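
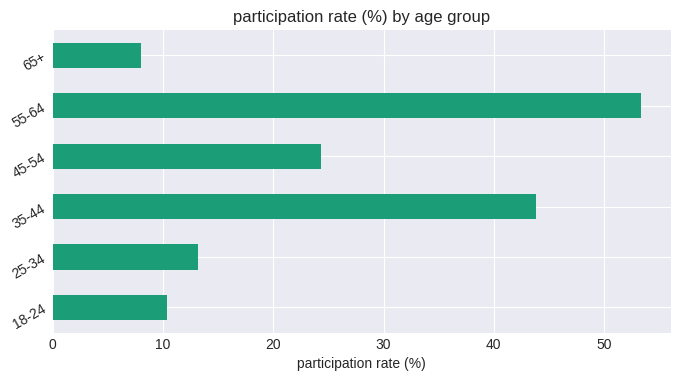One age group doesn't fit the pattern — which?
55-64

55-64 ≈ 55; the rest sit between ≈ 10 and ≈ 45.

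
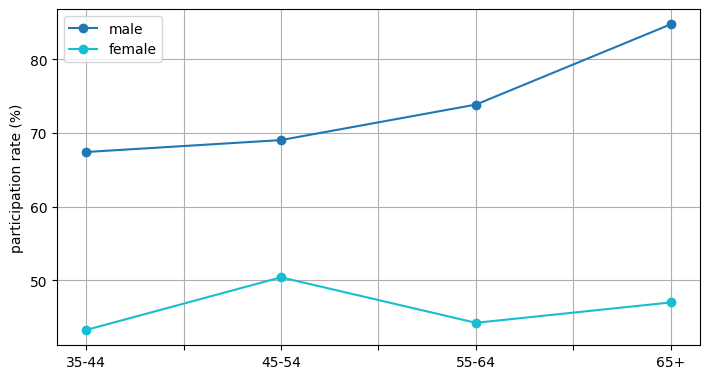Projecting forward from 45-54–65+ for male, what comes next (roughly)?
Last three: 70, 75, 85 → slope ≈ 7.5/step → next ≈ 92.5.

≈ 92.5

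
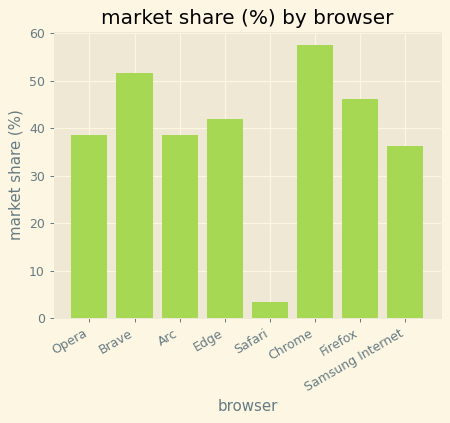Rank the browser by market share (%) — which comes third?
Top 4: Chrome ≈ 60, Brave ≈ 50, Firefox ≈ 45, Edge ≈ 40.

Firefox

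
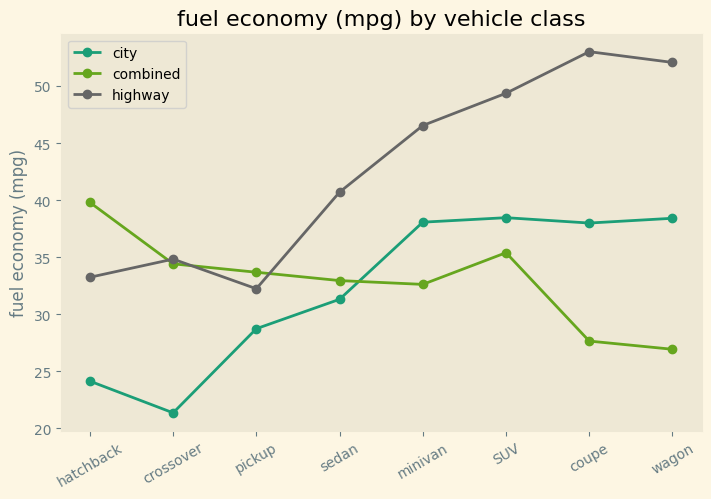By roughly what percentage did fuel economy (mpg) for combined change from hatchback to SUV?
≈ -12.5%

hatchback ≈ 40, SUV ≈ 35; (35 − 40) / 40 ≈ -12.5%.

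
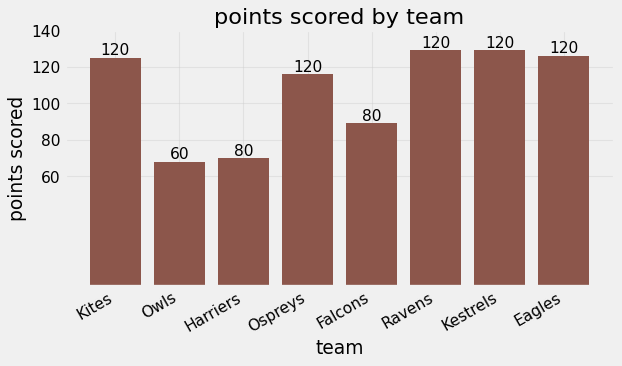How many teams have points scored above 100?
5

Above 100: Kites, Ospreys, Ravens, Kestrels, Eagles.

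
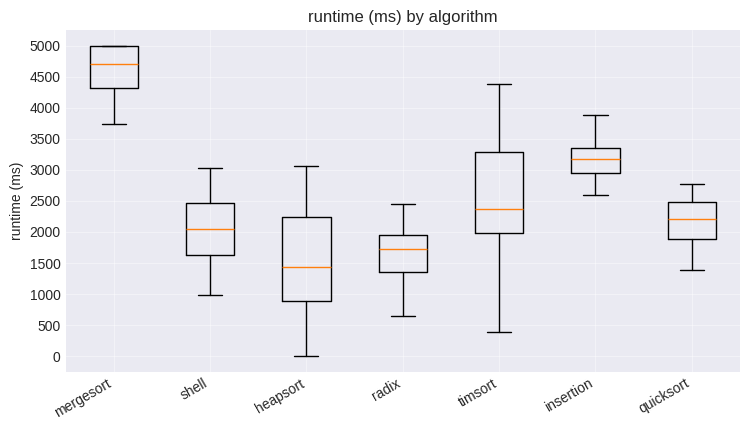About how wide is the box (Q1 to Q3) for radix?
Q3 ≈ 2000, Q1 ≈ 1500; IQR ≈ 500.

≈ 500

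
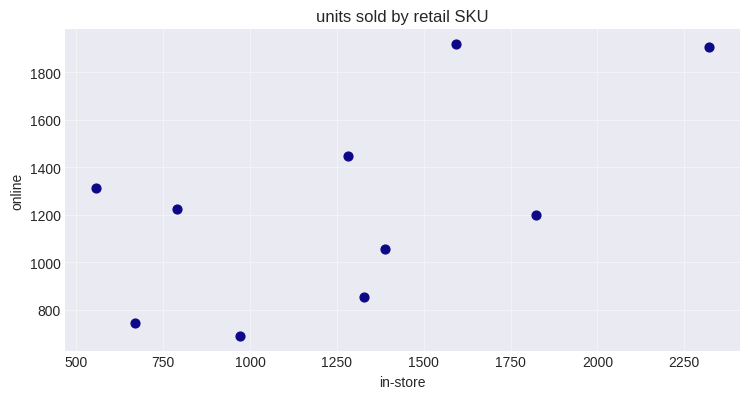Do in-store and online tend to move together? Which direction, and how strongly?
Points are positively correlated; moderate (|r| ≈ 0.6).

positive, moderate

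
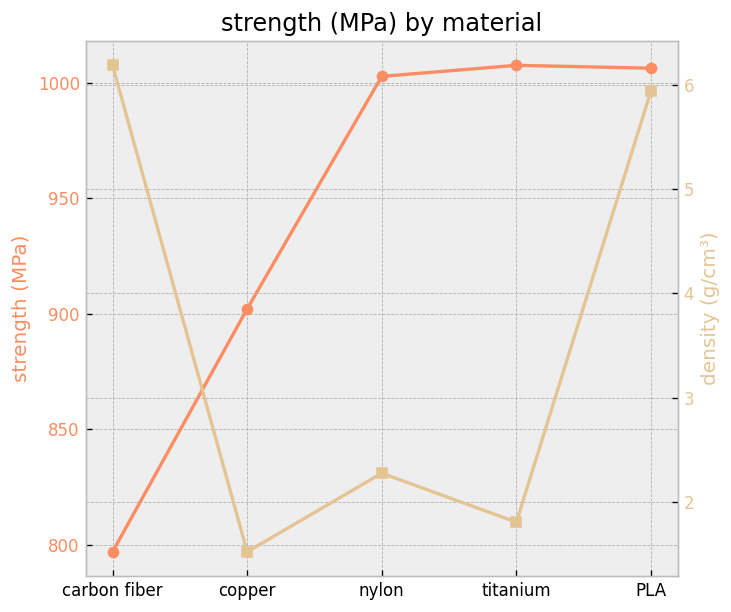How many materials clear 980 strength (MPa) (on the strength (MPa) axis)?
Above 980: nylon, titanium, PLA.

3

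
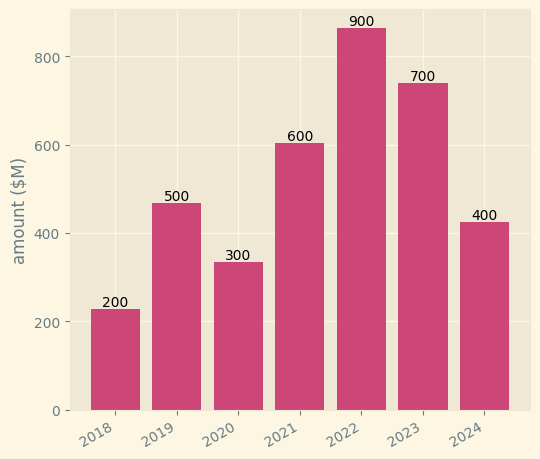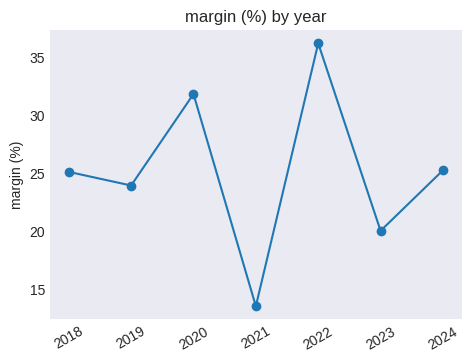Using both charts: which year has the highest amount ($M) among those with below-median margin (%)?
Chart 2 median margin (%) ≈ 25; below-median years: 2019, 2021, 2023. Among those, 2023 has the highest amount ($M) (≈ 700).

2023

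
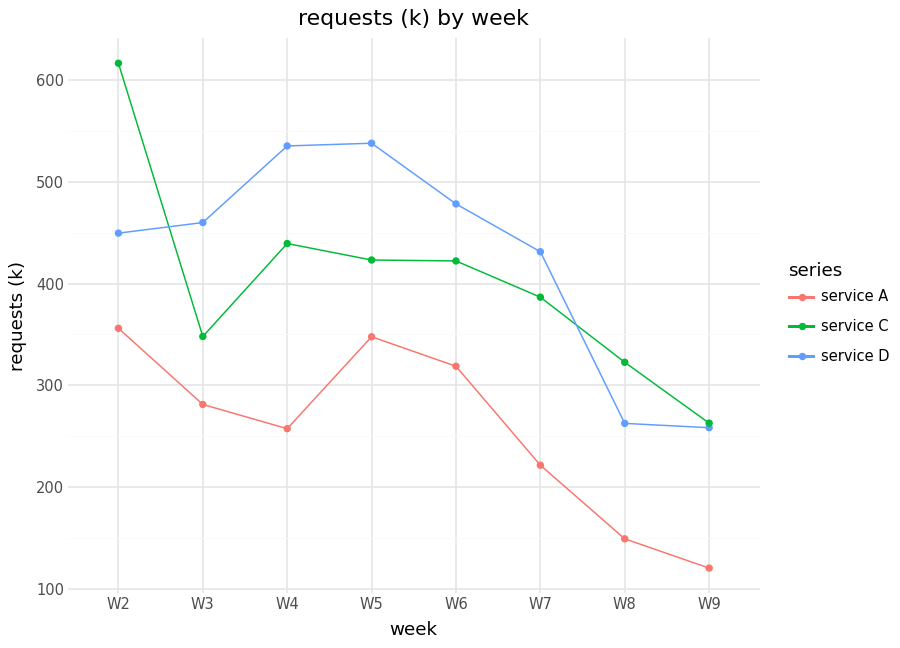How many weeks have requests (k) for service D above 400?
6

Above 400: W2, W3, W4, W5, W6, W7.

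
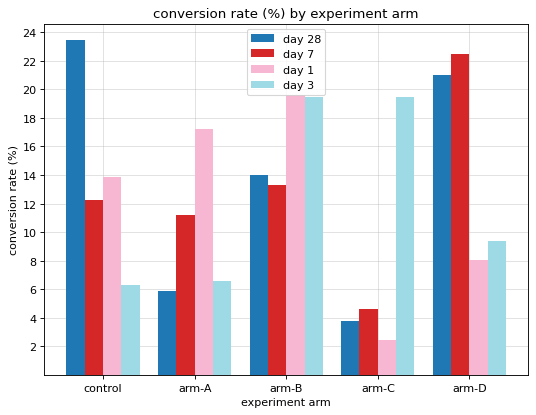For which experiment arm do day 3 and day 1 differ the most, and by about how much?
arm-C: day 3 ≈ 20, day 1 ≈ 2 → gap ≈ 18. Next-largest (arm-A) is only ≈ 12.

arm-C, ≈ 18 %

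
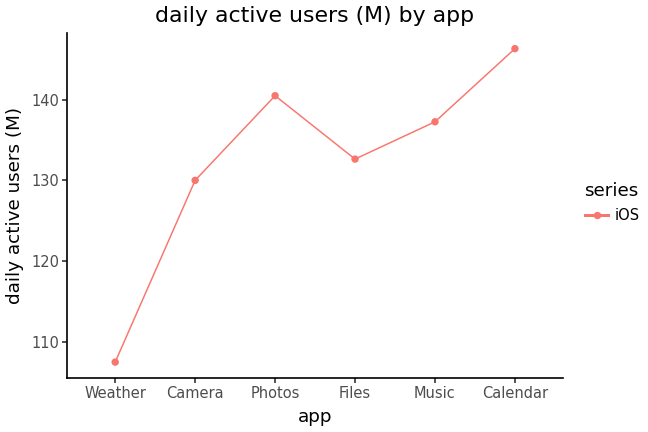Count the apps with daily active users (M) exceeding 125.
Above 125: Camera, Photos, Files, Music, Calendar.

5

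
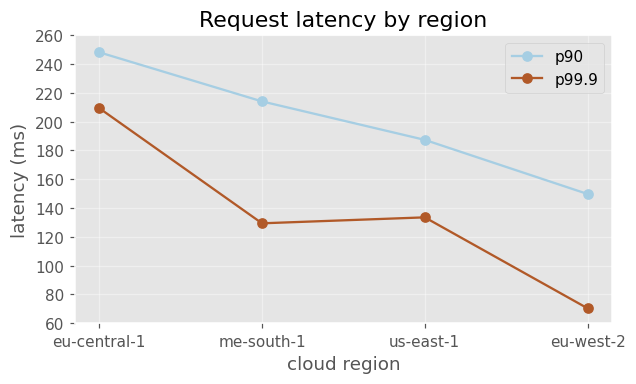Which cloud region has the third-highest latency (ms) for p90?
us-east-1

Top 4 for p90: eu-central-1 ≈ 240, me-south-1 ≈ 220, us-east-1 ≈ 180, eu-west-2 ≈ 140.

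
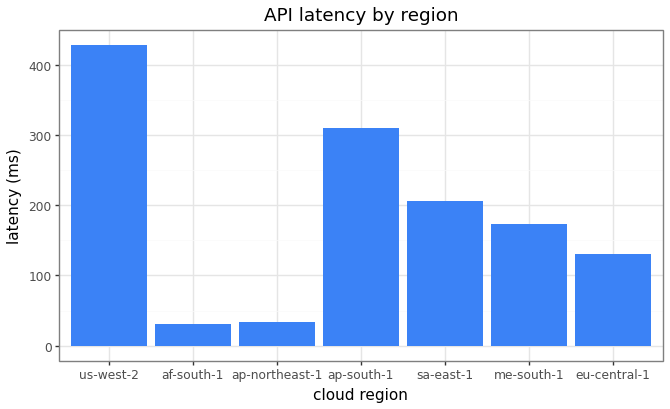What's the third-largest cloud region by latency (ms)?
sa-east-1

Top 4: us-west-2 ≈ 450, ap-south-1 ≈ 300, sa-east-1 ≈ 200, me-south-1 ≈ 150.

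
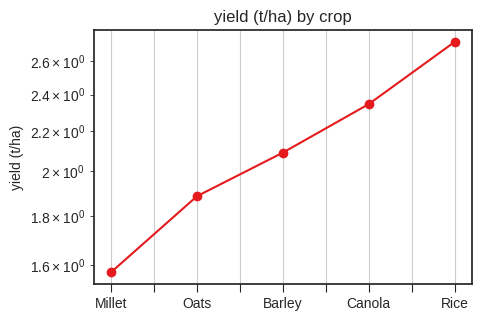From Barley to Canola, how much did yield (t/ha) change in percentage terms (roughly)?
≈ +9.5%

Barley ≈ 2.1, Canola ≈ 2.3; (2.3 − 2.1) / 2.1 ≈ +9.5%.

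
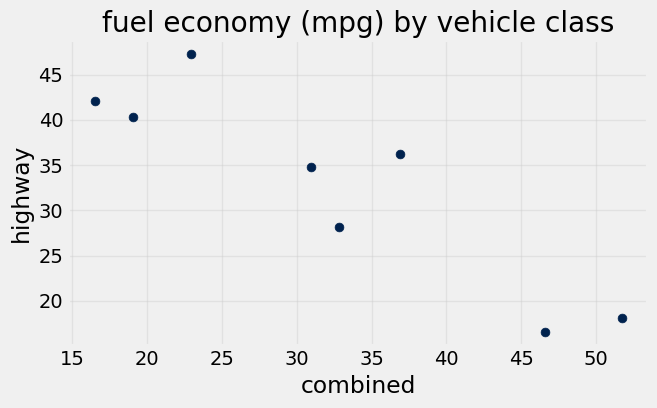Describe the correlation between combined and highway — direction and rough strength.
negative, strong

Points are negatively correlated; strong (|r| ≈ 0.9).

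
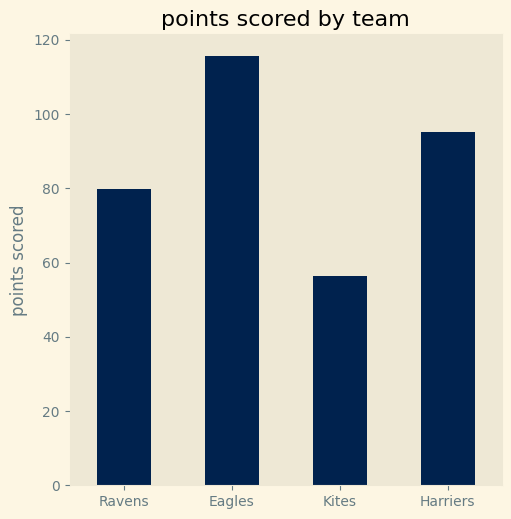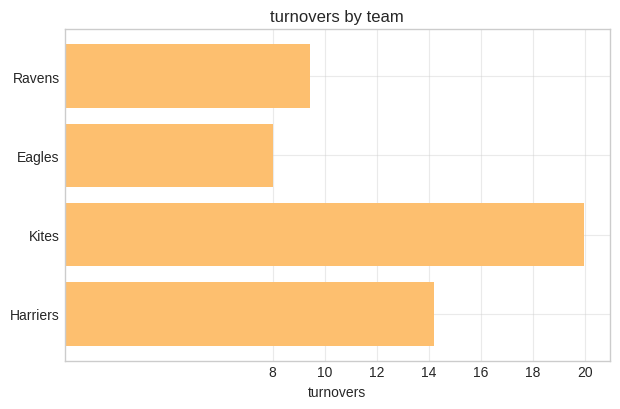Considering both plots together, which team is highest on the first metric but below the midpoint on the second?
Chart 2 median turnovers ≈ 12; below-median teams: Ravens, Eagles. Among those, Eagles has the highest points scored (≈ 120).

Eagles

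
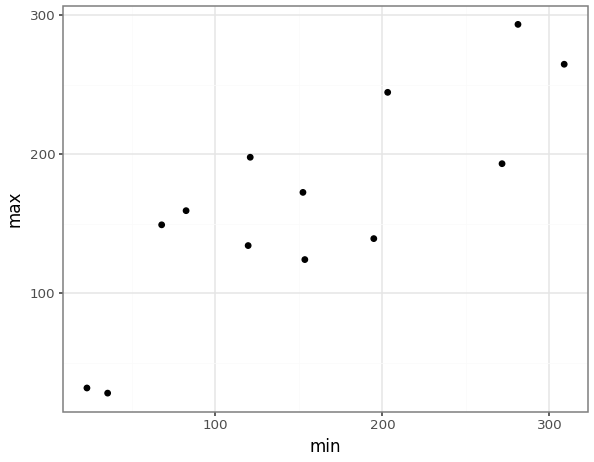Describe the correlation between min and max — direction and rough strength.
Points are positively correlated; strong (|r| ≈ 0.8).

positive, strong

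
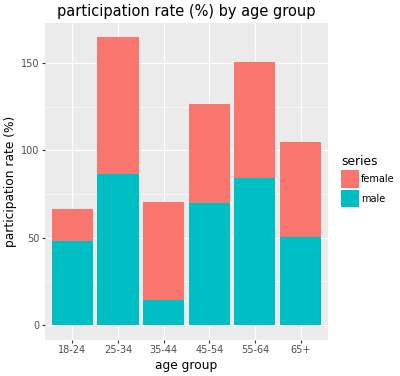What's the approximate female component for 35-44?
female top ≈ 80, bottom ≈ 20; segment ≈ 60.

≈ 60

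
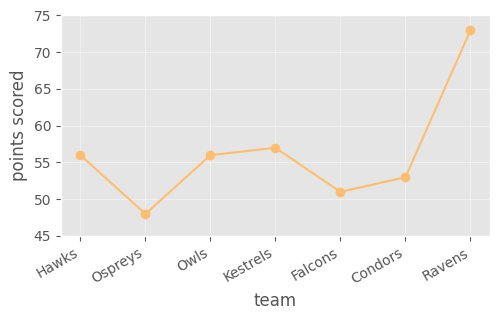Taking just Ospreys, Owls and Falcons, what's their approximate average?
≈ 52

(50 + 55 + 50) / 3 ≈ 52.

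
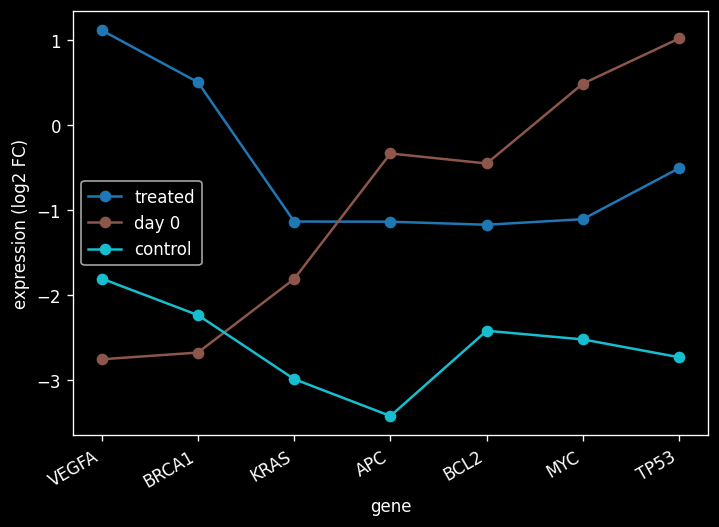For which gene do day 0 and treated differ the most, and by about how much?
VEGFA, ≈ 4.0 log2 FC

VEGFA: day 0 ≈ -3.0, treated ≈ 1.0 → gap ≈ 4.0. Next-largest (BRCA1) is only ≈ 3.0.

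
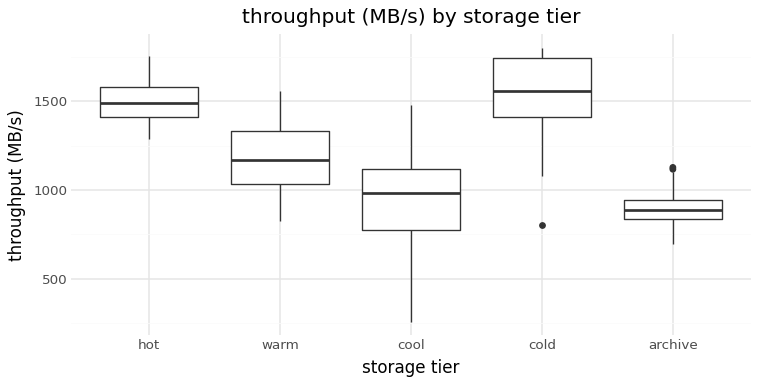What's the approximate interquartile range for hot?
Q3 ≈ 1600, Q1 ≈ 1400; IQR ≈ 200.

≈ 200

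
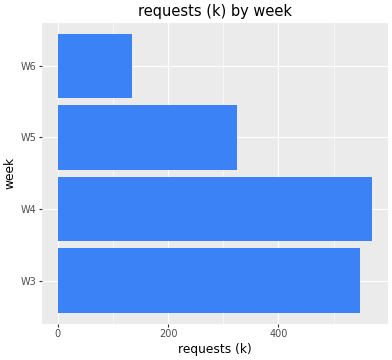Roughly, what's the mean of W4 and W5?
(550 + 300) / 2 ≈ 425.

≈ 425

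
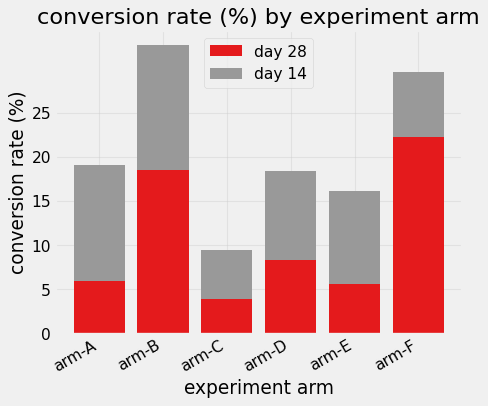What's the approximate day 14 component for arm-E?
day 14 top ≈ 15, bottom ≈ 5; segment ≈ 10.

≈ 10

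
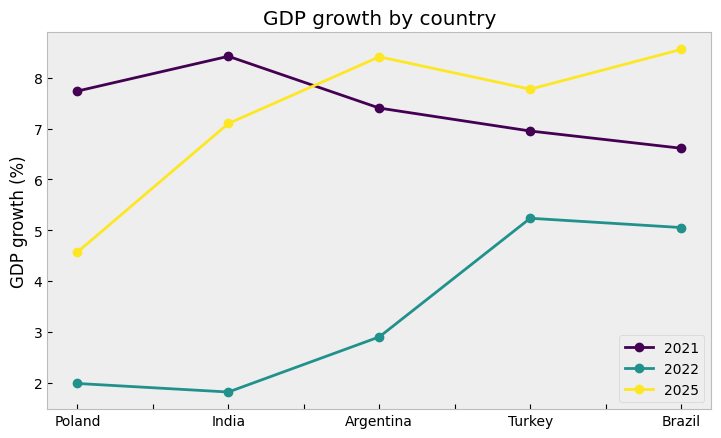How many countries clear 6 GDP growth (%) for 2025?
Above 6: India, Argentina, Turkey, Brazil.

4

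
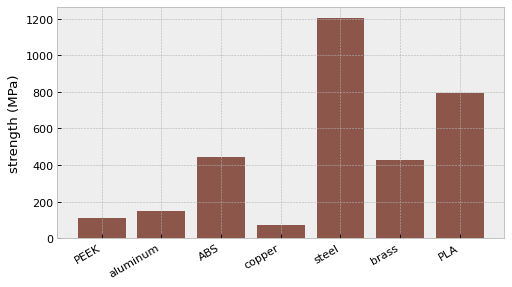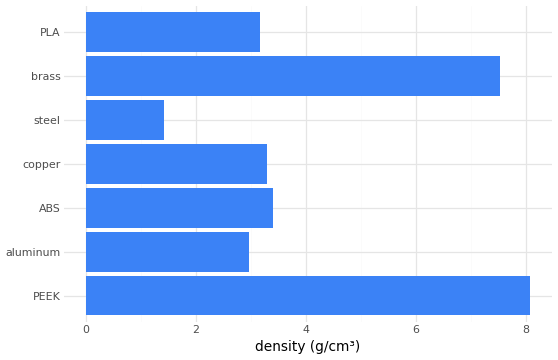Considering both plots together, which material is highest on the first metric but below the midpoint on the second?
steel

Chart 2 median density (g/cm³) ≈ 3; below-median materials: aluminum, steel, PLA. Among those, steel has the highest strength (MPa) (≈ 1200).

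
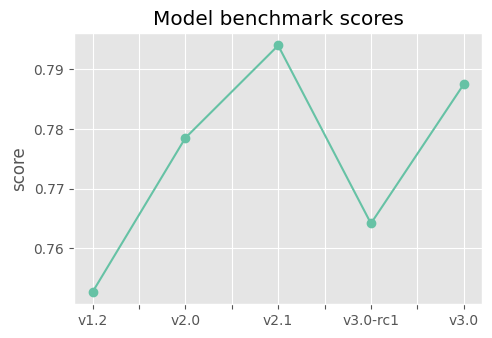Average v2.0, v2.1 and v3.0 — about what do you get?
≈ 0.79

(0.78 + 0.79 + 0.79) / 3 ≈ 0.79.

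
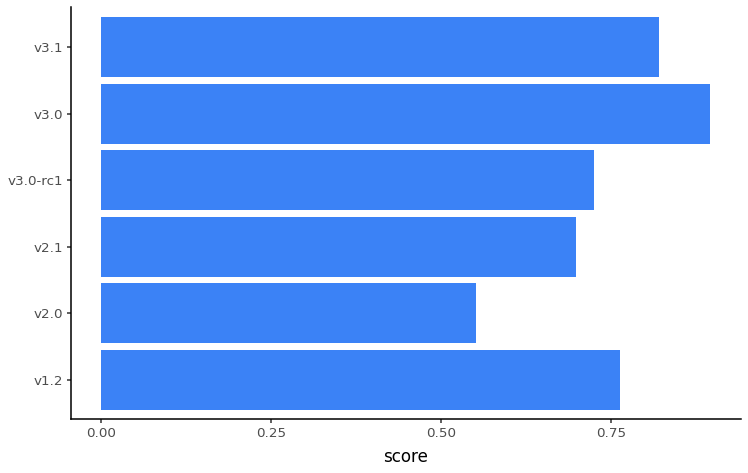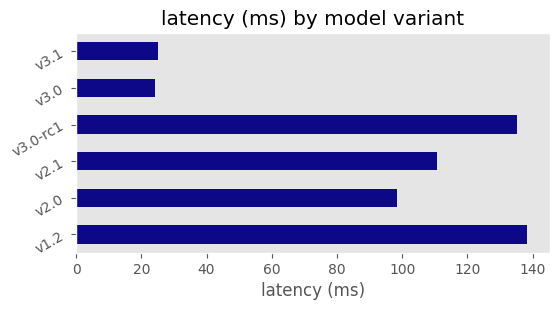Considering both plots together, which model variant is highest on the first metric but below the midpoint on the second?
Chart 2 median latency (ms) ≈ 100; below-median model variants: v2.0, v3.0, v3.1. Among those, v3.0 has the highest score (≈ 0.9).

v3.0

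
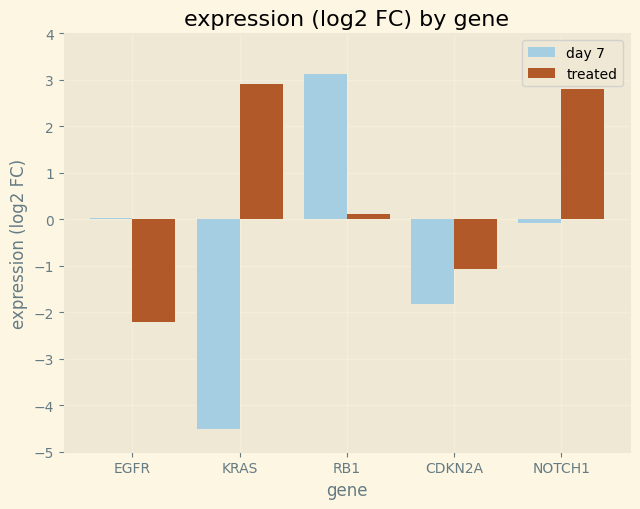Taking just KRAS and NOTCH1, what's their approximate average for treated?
(3 + 3) / 2 ≈ 3.

≈ 3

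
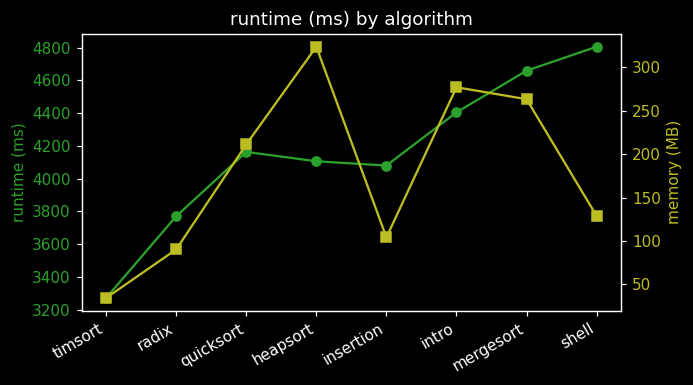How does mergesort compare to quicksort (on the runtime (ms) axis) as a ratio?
≈ 1.1×

mergesort ≈ 4600, quicksort ≈ 4200; 4600/4200 ≈ 1.1.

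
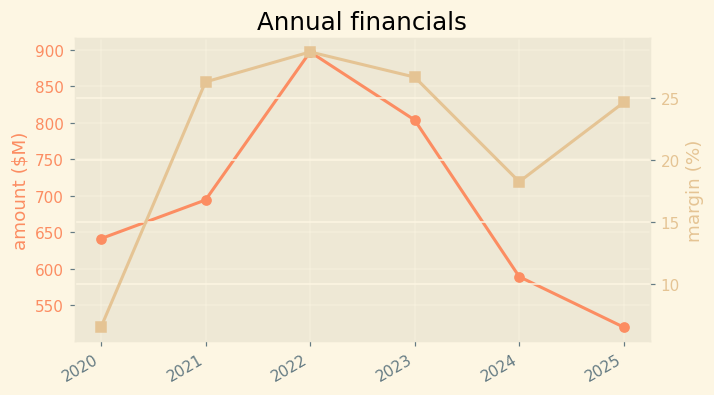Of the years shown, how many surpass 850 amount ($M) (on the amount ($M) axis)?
Above 850: 2022.

1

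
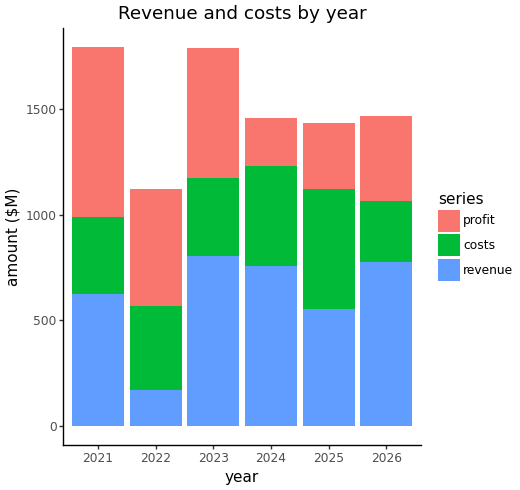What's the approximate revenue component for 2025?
revenue top ≈ 600, bottom ≈ 0; segment ≈ 600.

≈ 600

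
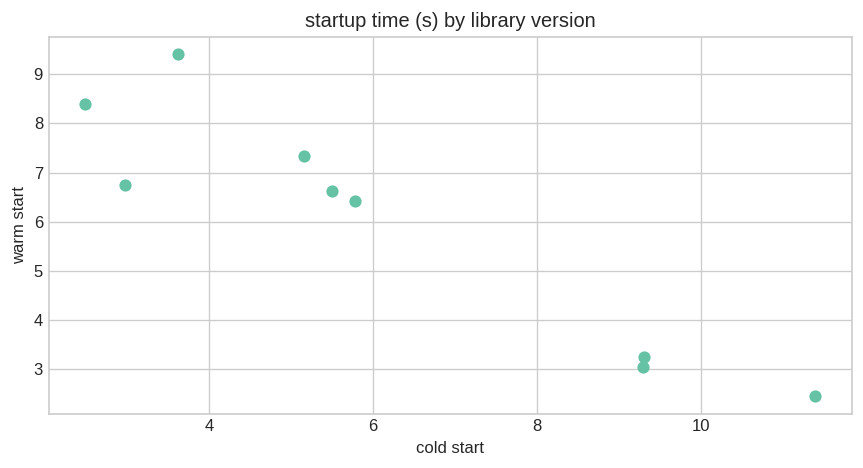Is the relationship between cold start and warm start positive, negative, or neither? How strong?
Points are negatively correlated; strong (|r| ≈ 0.9).

negative, strong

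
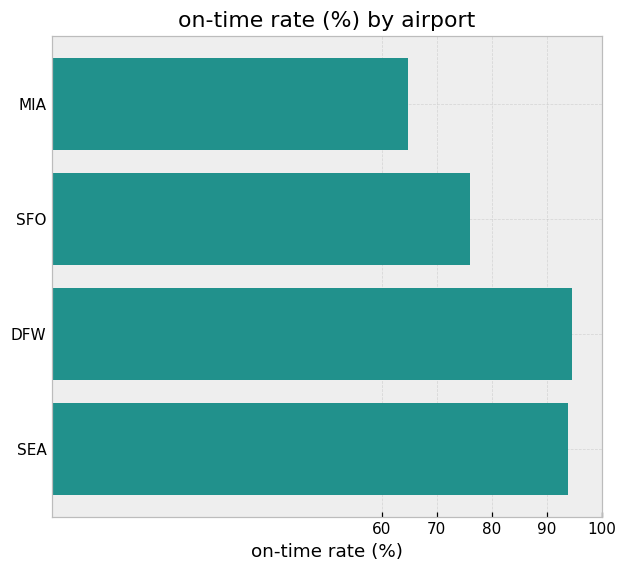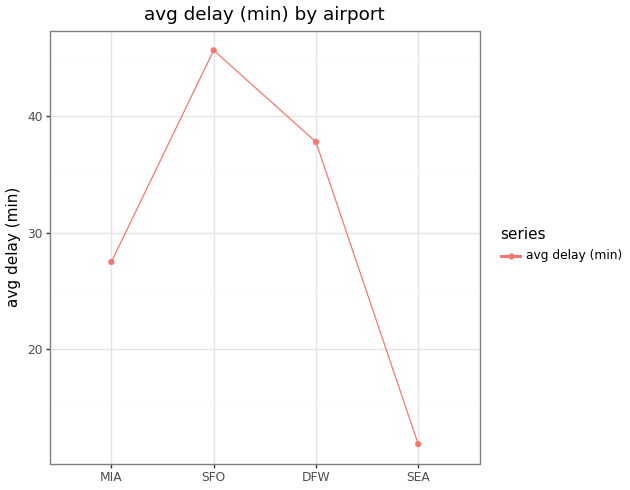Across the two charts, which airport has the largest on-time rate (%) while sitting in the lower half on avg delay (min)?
Chart 2 median avg delay (min) ≈ 35; below-median airports: MIA, SEA. Among those, SEA has the highest on-time rate (%) (≈ 90).

SEA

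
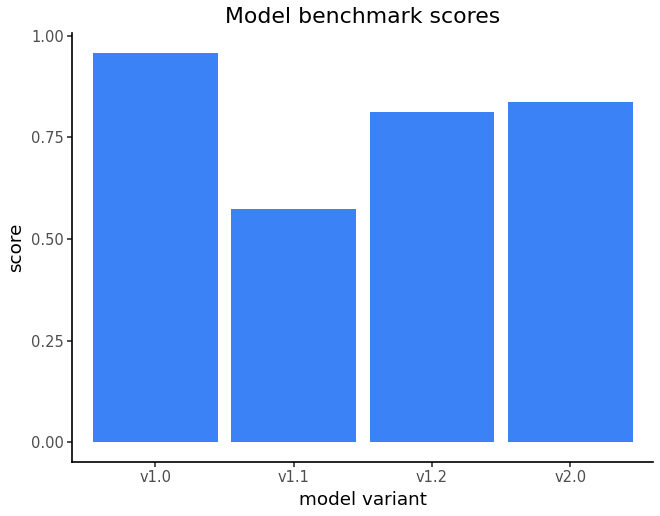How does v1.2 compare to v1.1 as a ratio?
v1.2 ≈ 0.8, v1.1 ≈ 0.6; 0.8/0.6 ≈ 1.33.

≈ 1.33×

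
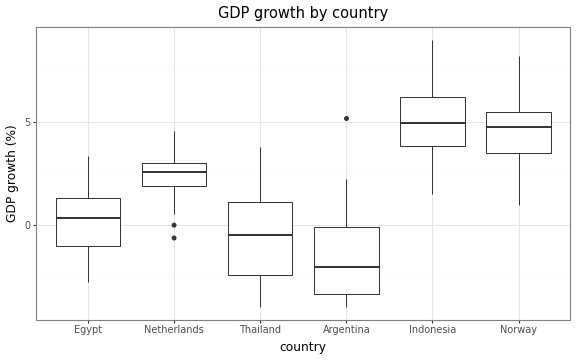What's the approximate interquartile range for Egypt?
≈ 2.5

Q3 ≈ 1.5, Q1 ≈ -1.0; IQR ≈ 2.5.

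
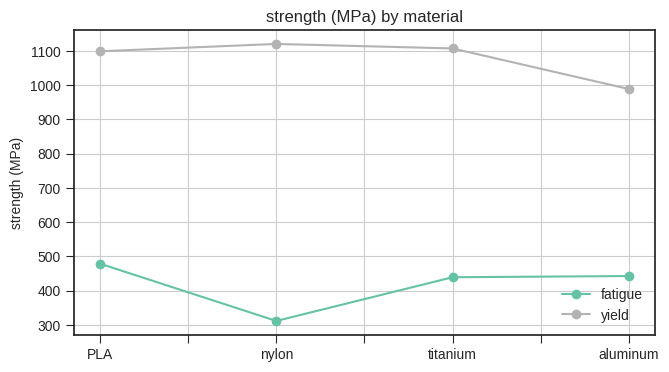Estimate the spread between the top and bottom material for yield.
≈ 100

Max nylon ≈ 1100, min aluminum ≈ 1000; range ≈ 100.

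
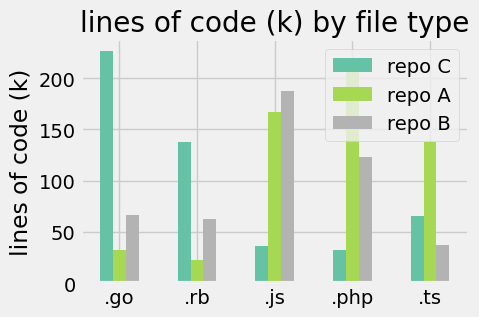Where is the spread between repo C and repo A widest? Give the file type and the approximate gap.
.go: repo C ≈ 220, repo A ≈ 40 → gap ≈ 180. Next-largest (.php) is only ≈ 160.

.go, ≈ 180 k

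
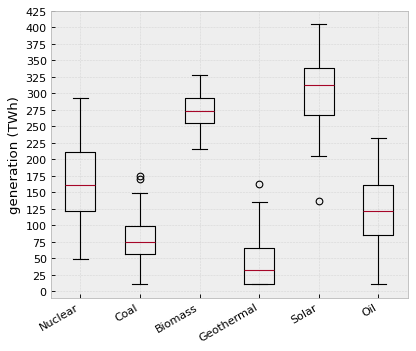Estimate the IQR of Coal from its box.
Q3 ≈ 100, Q1 ≈ 50; IQR ≈ 50.

≈ 50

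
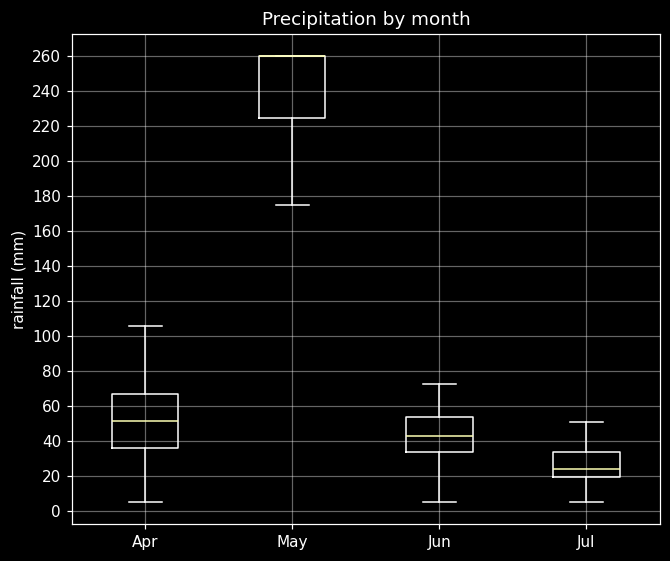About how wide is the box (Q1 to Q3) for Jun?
≈ 20

Q3 ≈ 60, Q1 ≈ 40; IQR ≈ 20.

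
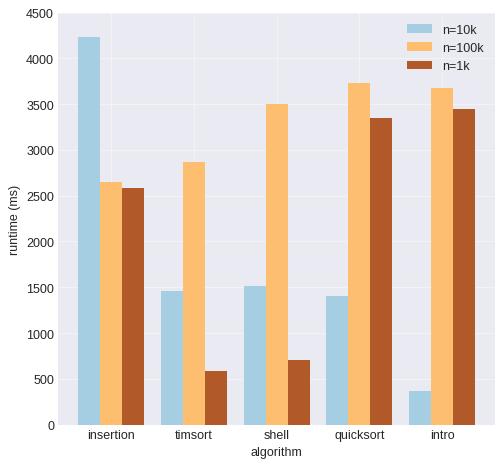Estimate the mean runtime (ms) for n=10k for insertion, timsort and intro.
(4000 + 1500 + 500) / 3 ≈ 2000.

≈ 2000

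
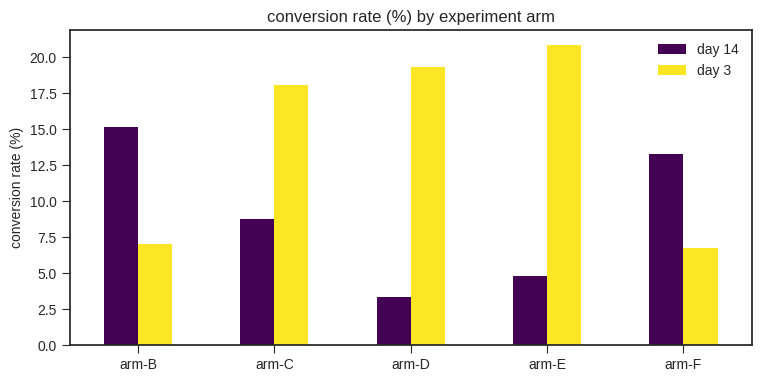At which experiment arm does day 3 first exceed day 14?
arm-C

arm-B: day 3 ≈ 6 vs day 14 ≈ 16 (not yet); arm-C: day 3 ≈ 18 vs day 14 ≈ 8 (first crossover).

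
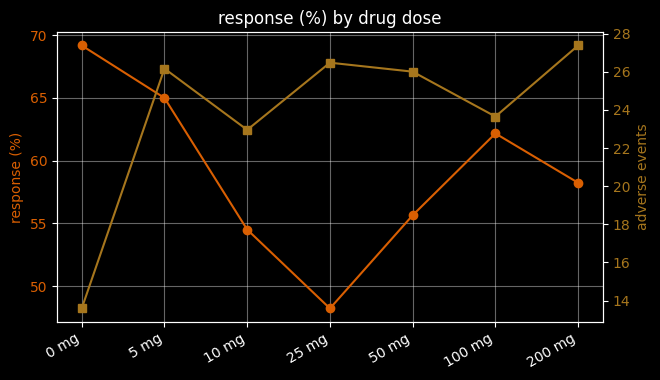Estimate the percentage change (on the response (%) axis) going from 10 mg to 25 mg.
≈ -11.1%

10 mg ≈ 54, 25 mg ≈ 48; (48 − 54) / 54 ≈ -11.1%.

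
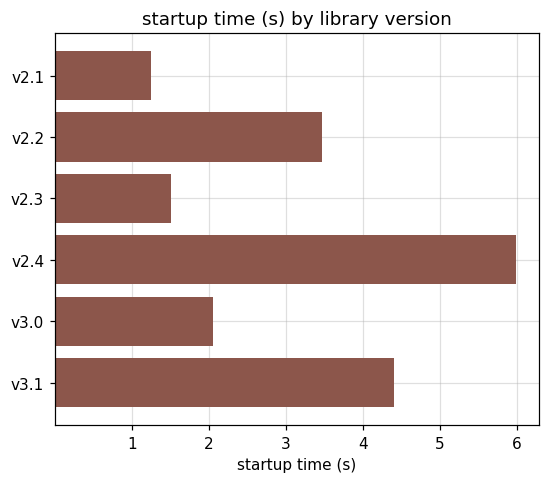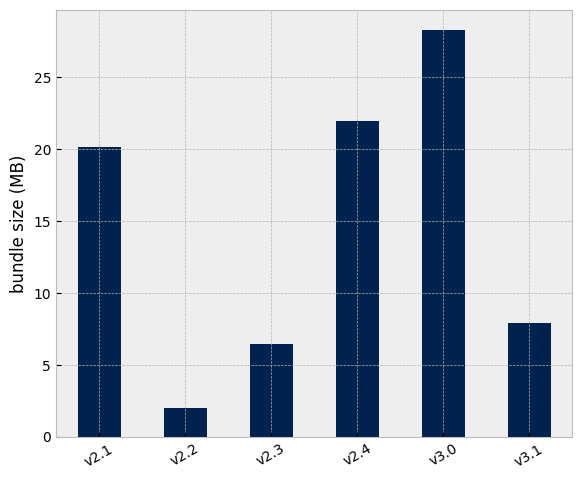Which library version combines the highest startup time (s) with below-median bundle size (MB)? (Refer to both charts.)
Chart 2 median bundle size (MB) ≈ 15; below-median library versions: v2.2, v2.3, v3.1. Among those, v3.1 has the highest startup time (s) (≈ 4).

v3.1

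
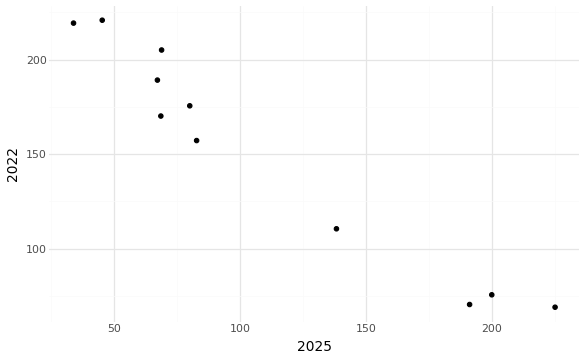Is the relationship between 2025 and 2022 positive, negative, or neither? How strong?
Points are negatively correlated; strong (|r| ≈ 1.0).

negative, strong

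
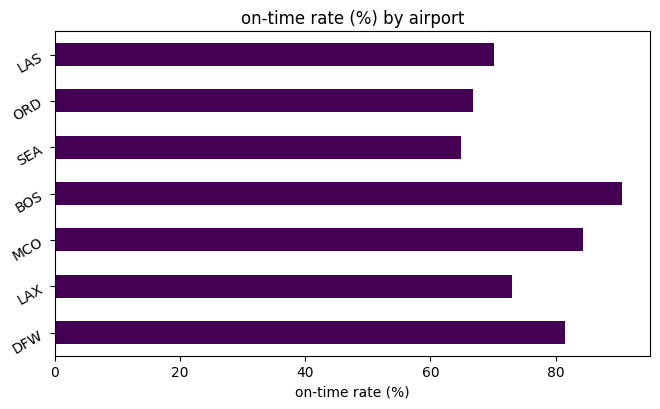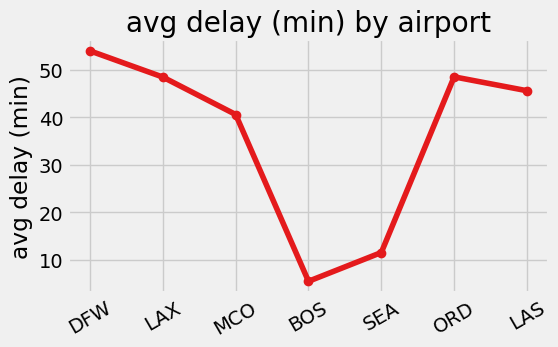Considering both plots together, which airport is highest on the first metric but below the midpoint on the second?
BOS

Chart 2 median avg delay (min) ≈ 45; below-median airports: MCO, BOS, SEA. Among those, BOS has the highest on-time rate (%) (≈ 90).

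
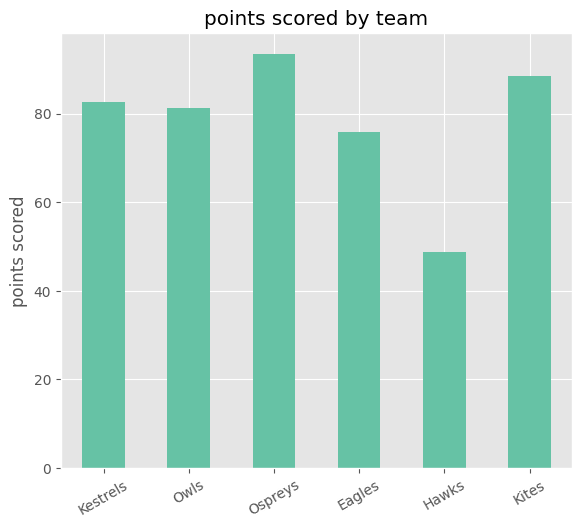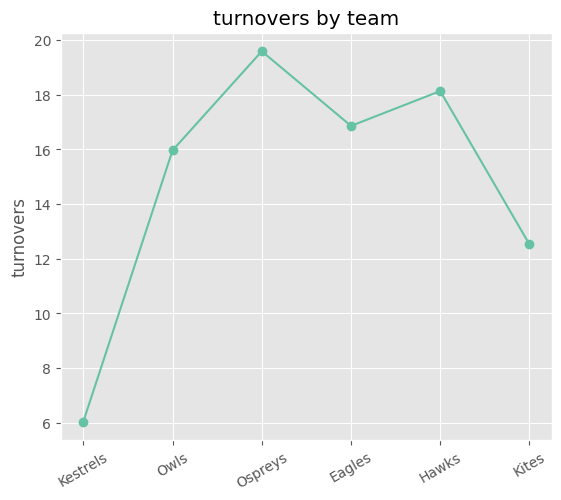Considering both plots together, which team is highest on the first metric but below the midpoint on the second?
Kites

Chart 2 median turnovers ≈ 16; below-median teams: Kestrels, Owls, Kites. Among those, Kites has the highest points scored (≈ 90).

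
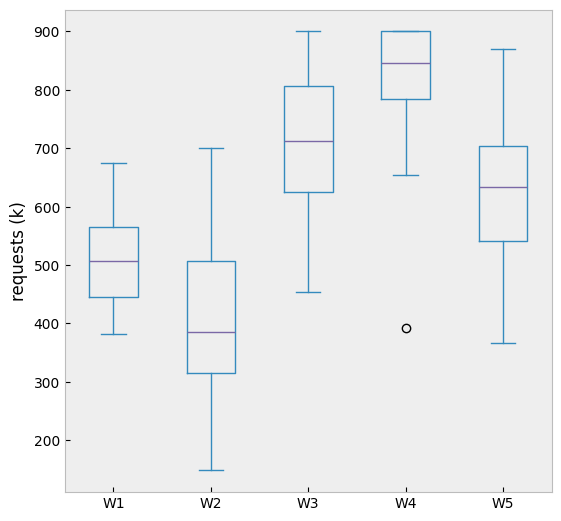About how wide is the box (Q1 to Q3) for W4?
≈ 100

Q3 ≈ 900, Q1 ≈ 800; IQR ≈ 100.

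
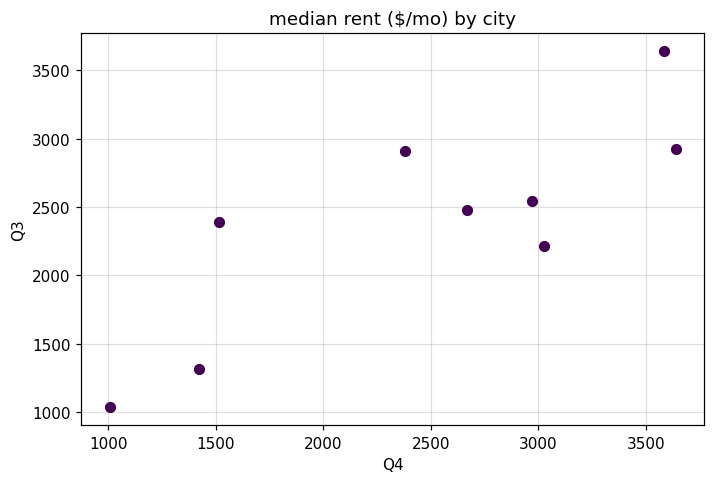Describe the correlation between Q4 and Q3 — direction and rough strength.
positive, strong

Points are positively correlated; strong (|r| ≈ 0.8).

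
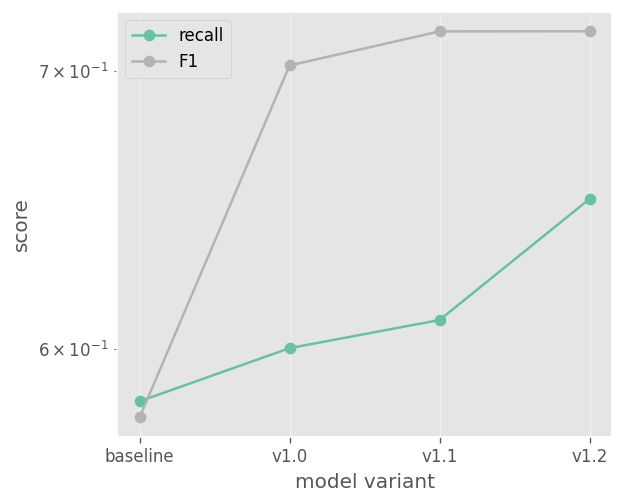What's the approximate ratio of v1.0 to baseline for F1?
≈ 1.21×

v1.0 ≈ 0.70, baseline ≈ 0.58; 0.70/0.58 ≈ 1.21.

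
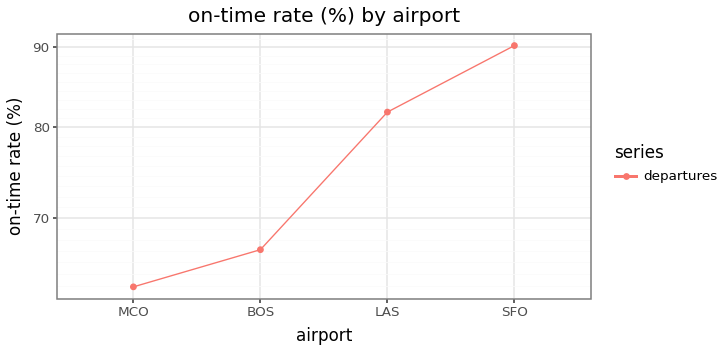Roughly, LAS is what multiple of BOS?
≈ 1.23×

LAS ≈ 80, BOS ≈ 65; 80/65 ≈ 1.23.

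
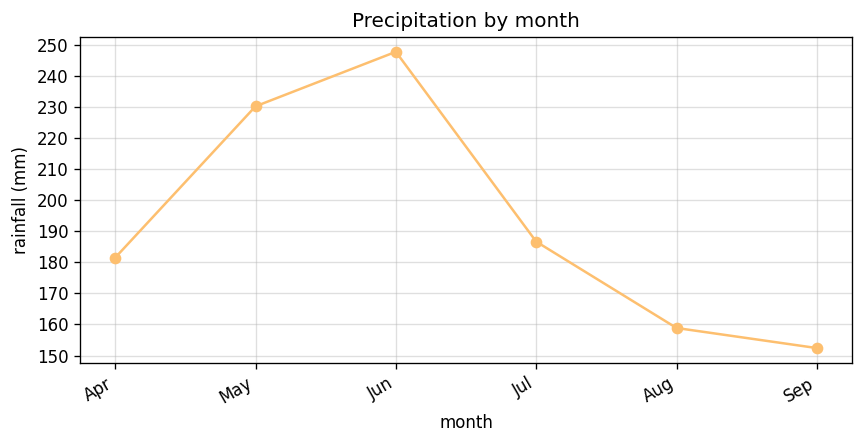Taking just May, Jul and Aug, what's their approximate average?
(230 + 190 + 160) / 3 ≈ 193.

≈ 193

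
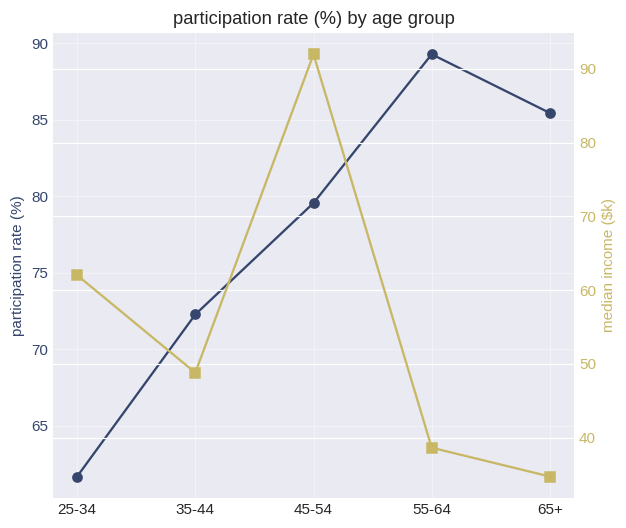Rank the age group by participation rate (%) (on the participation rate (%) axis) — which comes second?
65+

Top 3 (on the participation rate (%) axis): 55-64 ≈ 90, 65+ ≈ 85, 45-54 ≈ 80.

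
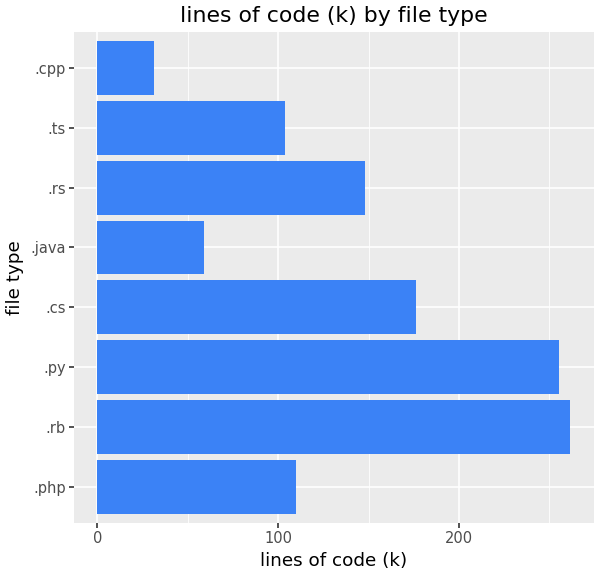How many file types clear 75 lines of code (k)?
6

Above 75: .php, .rb, .py, .cs, .rs, .ts.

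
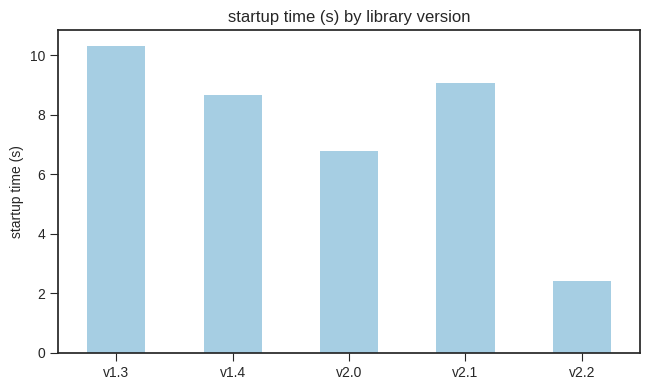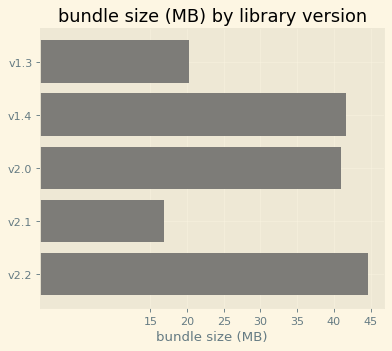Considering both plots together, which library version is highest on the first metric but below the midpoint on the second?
Chart 2 median bundle size (MB) ≈ 40; below-median library versions: v1.3, v2.1. Among those, v1.3 has the highest startup time (s) (≈ 10).

v1.3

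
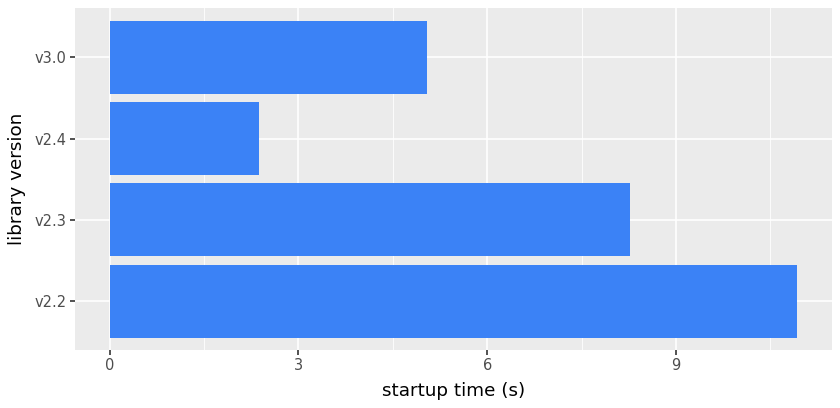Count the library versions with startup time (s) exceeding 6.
Above 6: v2.2, v2.3.

2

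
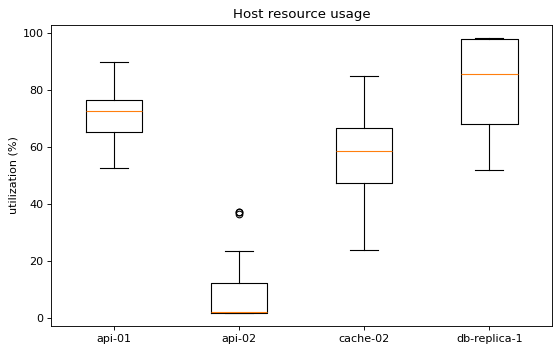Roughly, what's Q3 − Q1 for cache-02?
Q3 ≈ 70, Q1 ≈ 50; IQR ≈ 20.

≈ 20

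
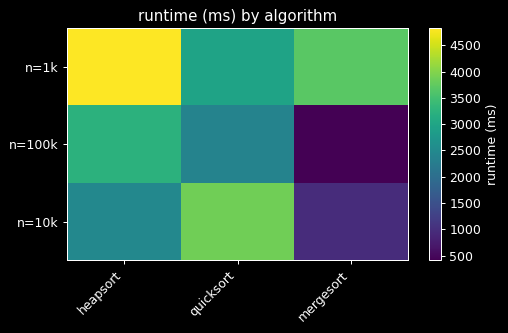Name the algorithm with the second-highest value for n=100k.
Top 3 for n=100k: heapsort ≈ 3000, quicksort ≈ 2500, mergesort ≈ 500.

quicksort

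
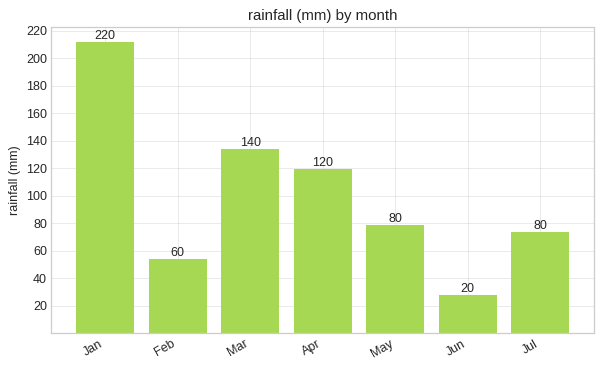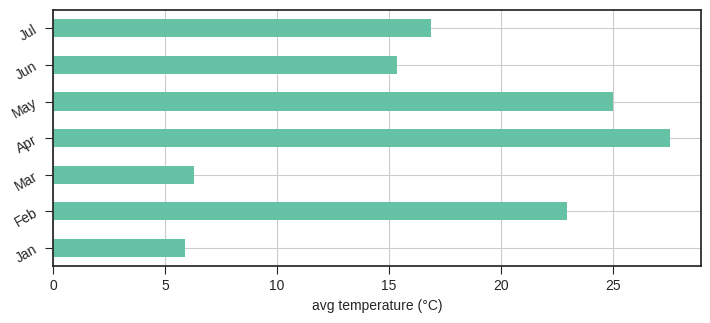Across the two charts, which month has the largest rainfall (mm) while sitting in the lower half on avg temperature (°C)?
Chart 2 median avg temperature (°C) ≈ 15; below-median months: Jan, Mar, Jun. Among those, Jan has the highest rainfall (mm) (≈ 220).

Jan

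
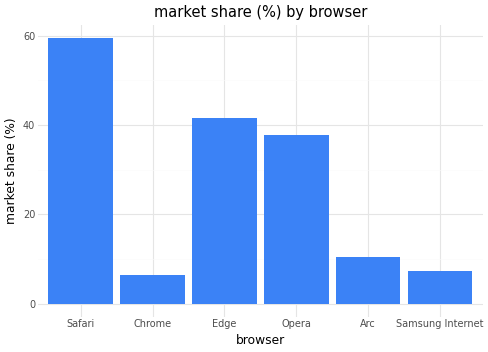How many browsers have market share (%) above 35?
Above 35: Safari, Edge, Opera.

3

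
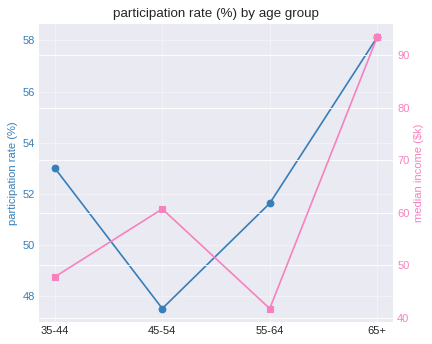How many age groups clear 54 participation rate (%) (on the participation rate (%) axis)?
1

Above 54: 65+.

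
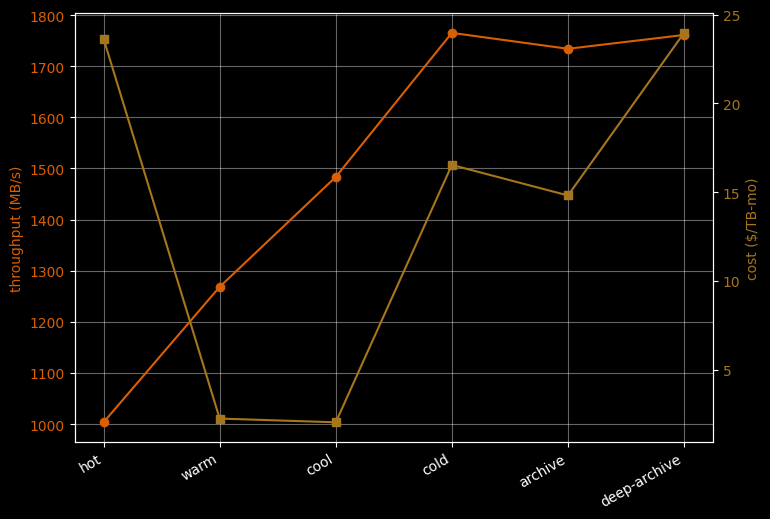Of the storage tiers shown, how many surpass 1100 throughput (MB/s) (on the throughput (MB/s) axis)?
Above 1100: warm, cool, cold, archive, deep-archive.

5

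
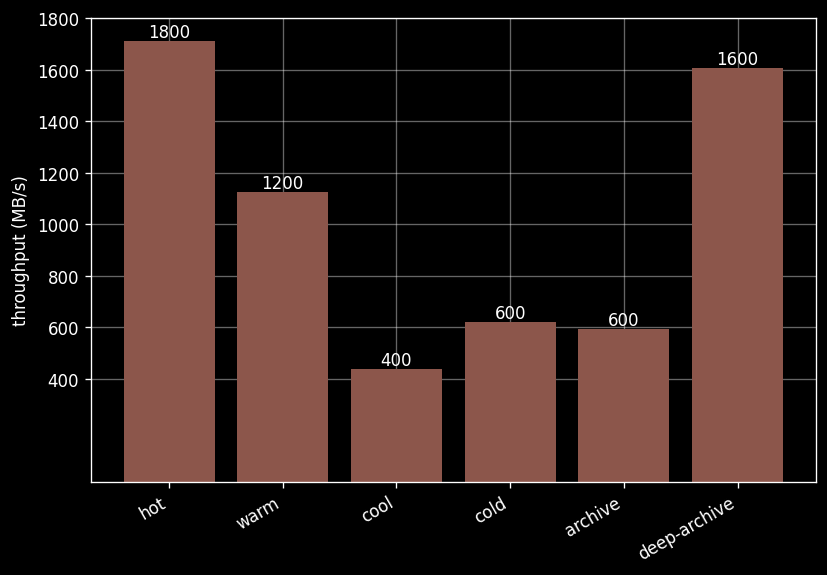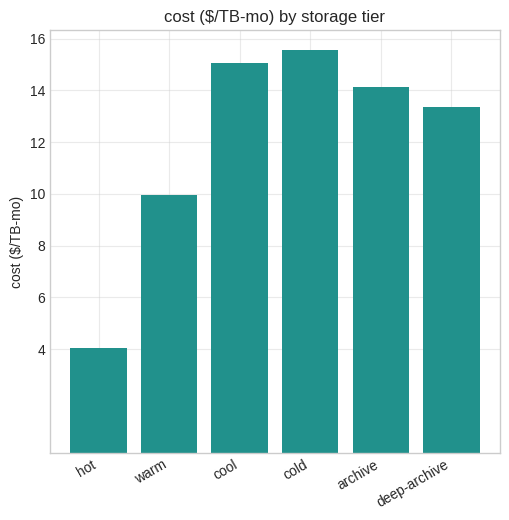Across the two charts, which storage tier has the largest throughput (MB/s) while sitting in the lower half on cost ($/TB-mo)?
Chart 2 median cost ($/TB-mo) ≈ 14; below-median storage tiers: hot, warm, deep-archive. Among those, hot has the highest throughput (MB/s) (≈ 1800).

hot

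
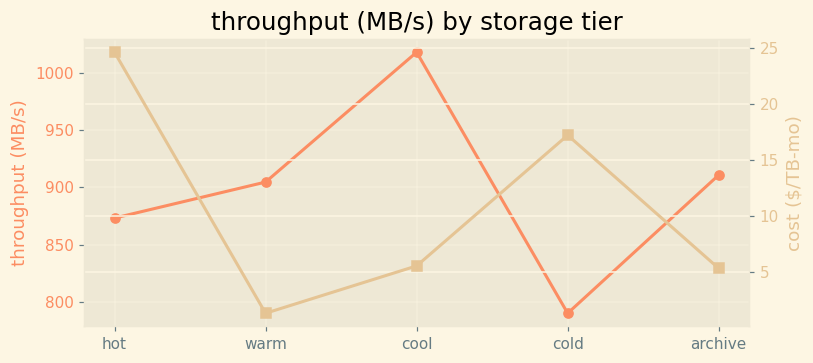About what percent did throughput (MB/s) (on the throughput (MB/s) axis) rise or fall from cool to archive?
cool ≈ 1020, archive ≈ 920; (920 − 1020) / 1020 ≈ -9.8%.

≈ -9.8%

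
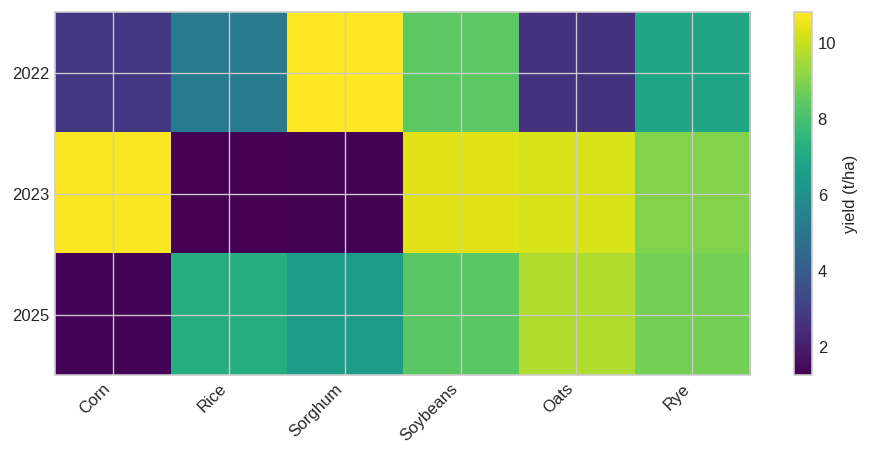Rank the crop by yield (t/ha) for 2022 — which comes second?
Top 3 for 2022: Sorghum ≈ 11, Soybeans ≈ 8, Rye ≈ 7.

Soybeans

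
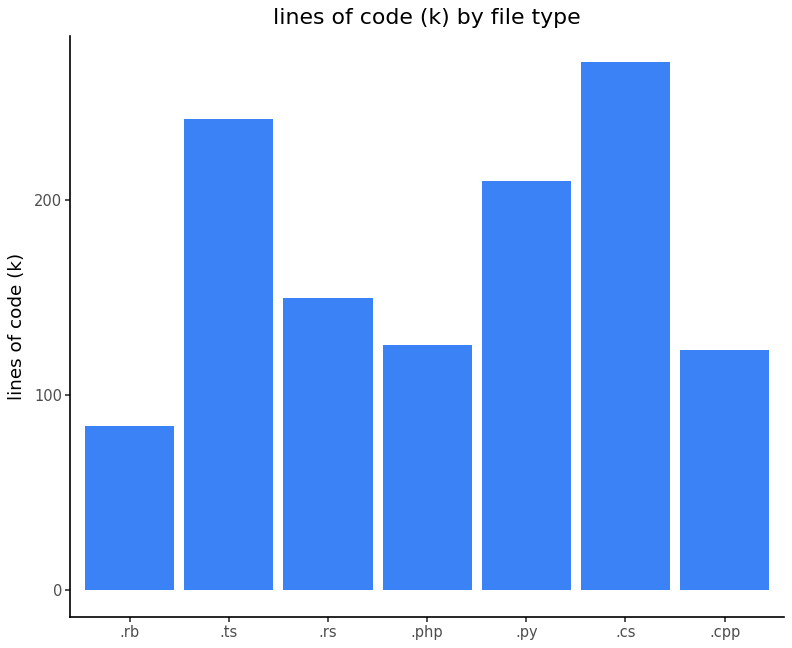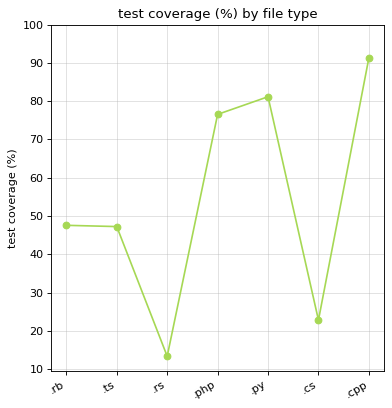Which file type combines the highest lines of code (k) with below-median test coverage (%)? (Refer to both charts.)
Chart 2 median test coverage (%) ≈ 50; below-median file types: .ts, .rs, .cs. Among those, .cs has the highest lines of code (k) (≈ 275).

.cs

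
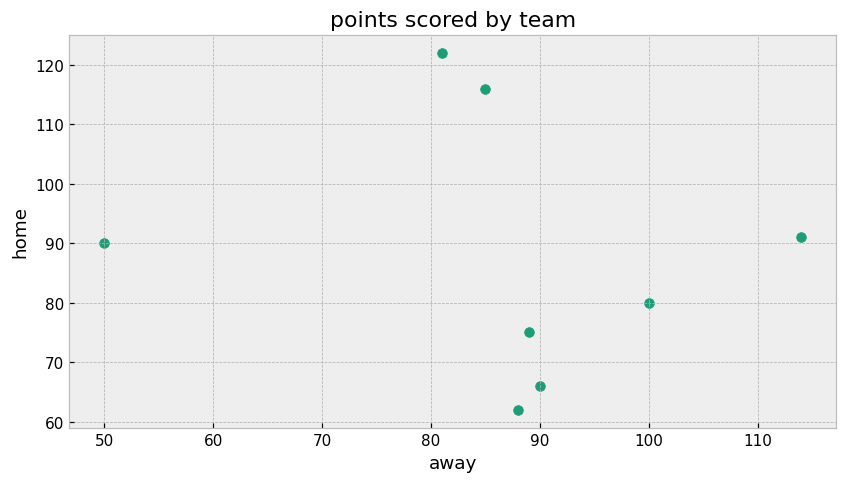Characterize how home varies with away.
Points are roughly uncorrelated; weak (|r| ≈ 0.2).

no clear correlation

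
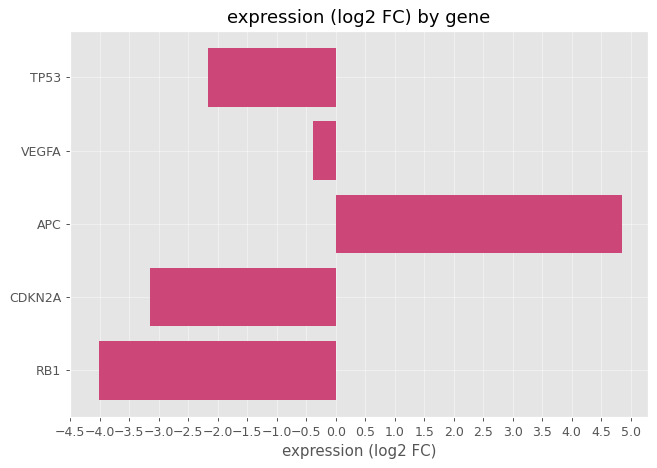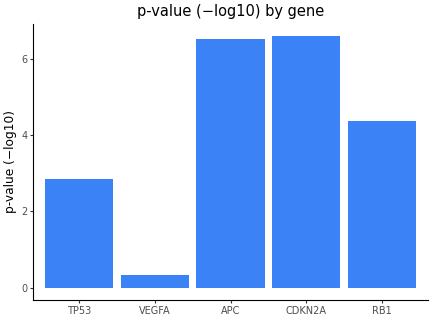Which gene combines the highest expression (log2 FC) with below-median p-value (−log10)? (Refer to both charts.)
VEGFA

Chart 2 median p-value (−log10) ≈ 4; below-median genes: TP53, VEGFA. Among those, VEGFA has the highest expression (log2 FC) (≈ -0.5).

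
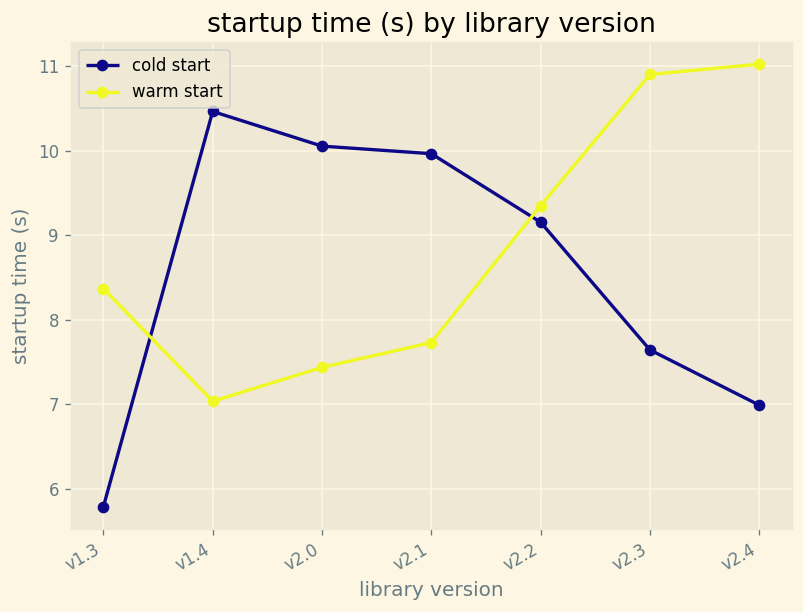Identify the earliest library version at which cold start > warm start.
v1.4

v1.3: cold start ≈ 6.0 vs warm start ≈ 8.5 (not yet); v1.4: cold start ≈ 10.5 vs warm start ≈ 7.0 (first crossover).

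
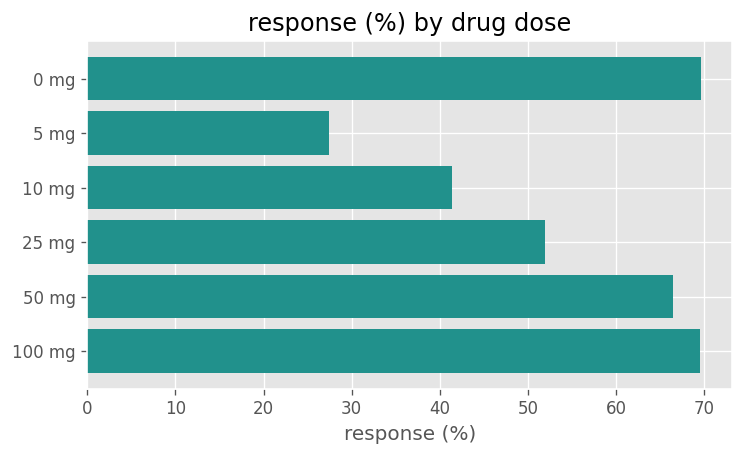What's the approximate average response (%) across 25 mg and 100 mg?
≈ 60

(50 + 70) / 2 ≈ 60.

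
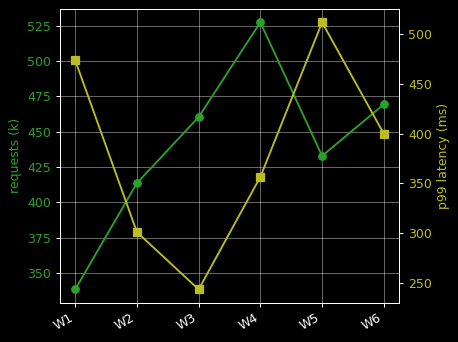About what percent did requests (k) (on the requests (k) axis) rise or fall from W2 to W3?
≈ +9.5%

W2 ≈ 420, W3 ≈ 460; (460 − 420) / 420 ≈ +9.5%.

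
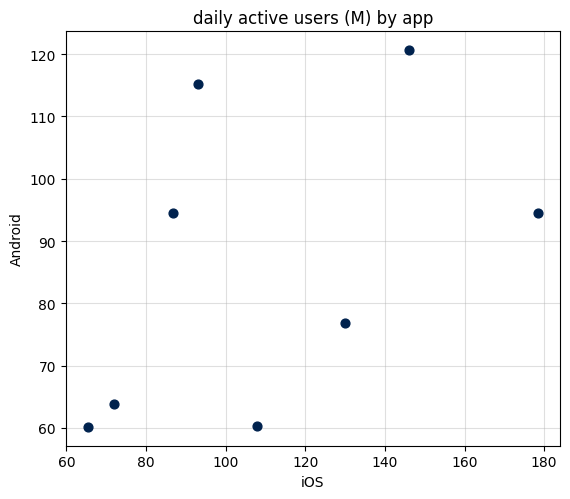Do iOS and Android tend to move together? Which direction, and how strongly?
Points are positively correlated; moderate (|r| ≈ 0.5).

positive, moderate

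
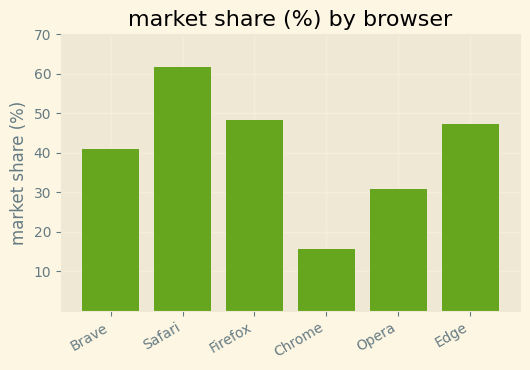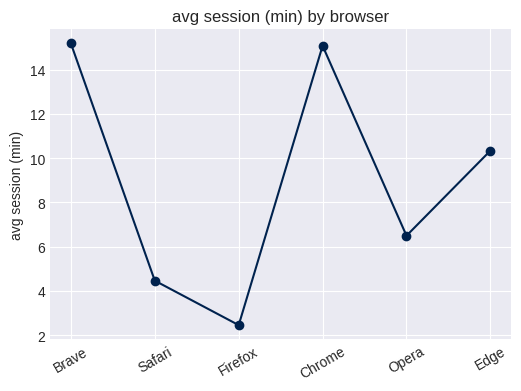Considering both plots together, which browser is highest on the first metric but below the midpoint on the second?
Chart 2 median avg session (min) ≈ 8; below-median browsers: Safari, Firefox, Opera. Among those, Safari has the highest market share (%) (≈ 60).

Safari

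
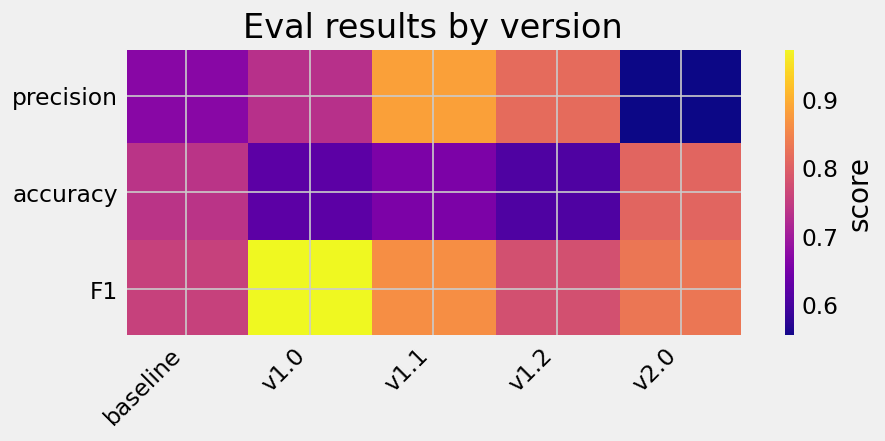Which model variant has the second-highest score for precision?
v1.2

Top 3 for precision: v1.1 ≈ 0.90, v1.2 ≈ 0.80, v1.0 ≈ 0.75.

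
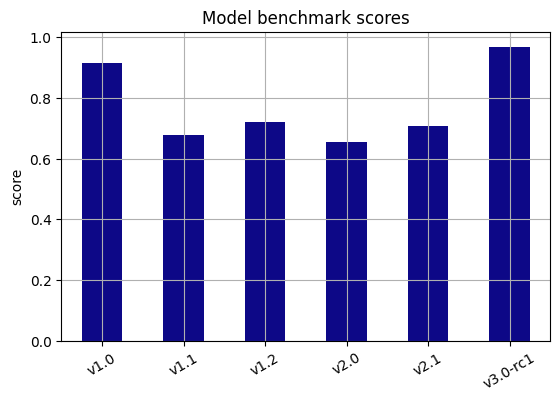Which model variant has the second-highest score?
v1.0

Top 3: v3.0-rc1 ≈ 1.0, v1.0 ≈ 0.9, v1.2 ≈ 0.7.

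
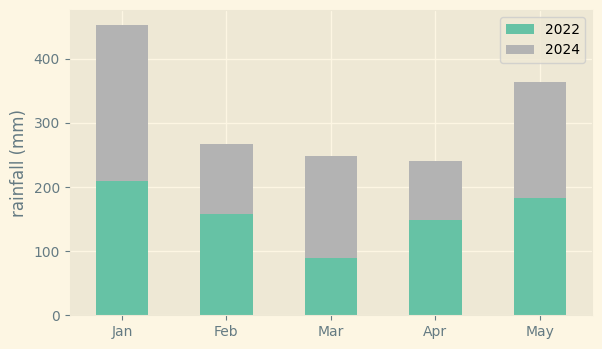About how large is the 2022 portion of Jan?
2022 top ≈ 200, bottom ≈ 0; segment ≈ 200.

≈ 200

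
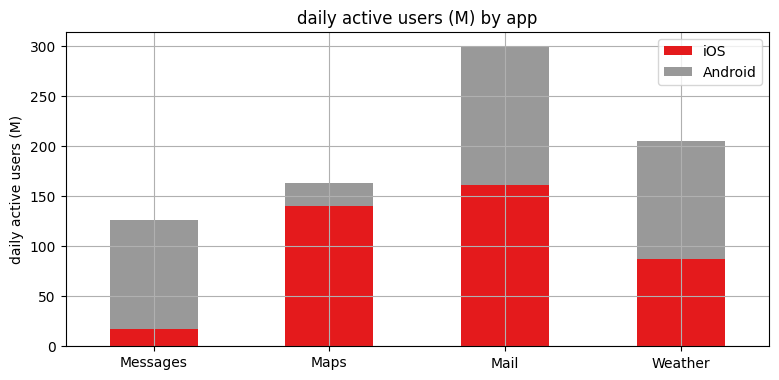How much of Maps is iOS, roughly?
≈ 150

iOS top ≈ 150, bottom ≈ 0; segment ≈ 150.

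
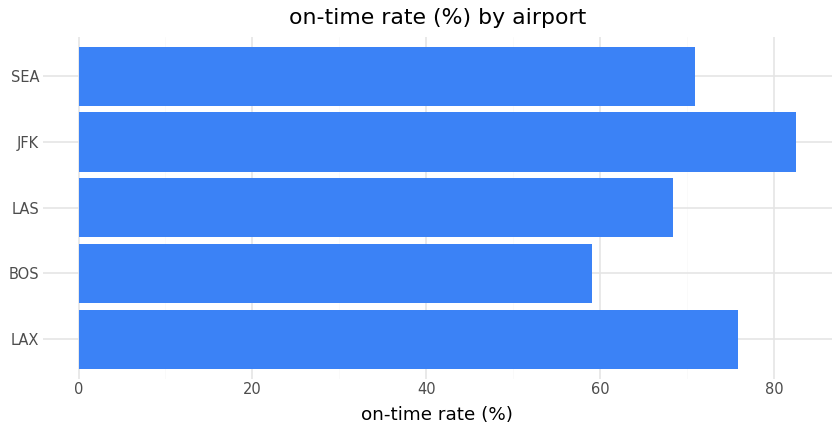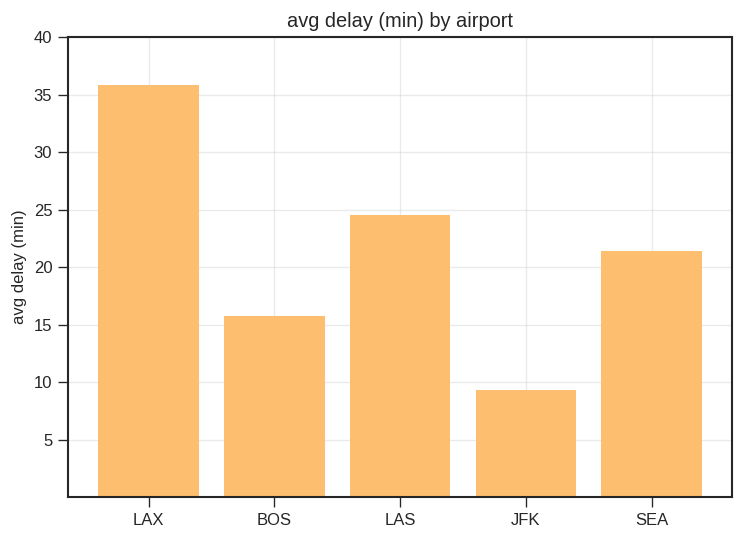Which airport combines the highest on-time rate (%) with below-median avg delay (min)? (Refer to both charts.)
JFK

Chart 2 median avg delay (min) ≈ 20; below-median airports: BOS, JFK. Among those, JFK has the highest on-time rate (%) (≈ 80).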